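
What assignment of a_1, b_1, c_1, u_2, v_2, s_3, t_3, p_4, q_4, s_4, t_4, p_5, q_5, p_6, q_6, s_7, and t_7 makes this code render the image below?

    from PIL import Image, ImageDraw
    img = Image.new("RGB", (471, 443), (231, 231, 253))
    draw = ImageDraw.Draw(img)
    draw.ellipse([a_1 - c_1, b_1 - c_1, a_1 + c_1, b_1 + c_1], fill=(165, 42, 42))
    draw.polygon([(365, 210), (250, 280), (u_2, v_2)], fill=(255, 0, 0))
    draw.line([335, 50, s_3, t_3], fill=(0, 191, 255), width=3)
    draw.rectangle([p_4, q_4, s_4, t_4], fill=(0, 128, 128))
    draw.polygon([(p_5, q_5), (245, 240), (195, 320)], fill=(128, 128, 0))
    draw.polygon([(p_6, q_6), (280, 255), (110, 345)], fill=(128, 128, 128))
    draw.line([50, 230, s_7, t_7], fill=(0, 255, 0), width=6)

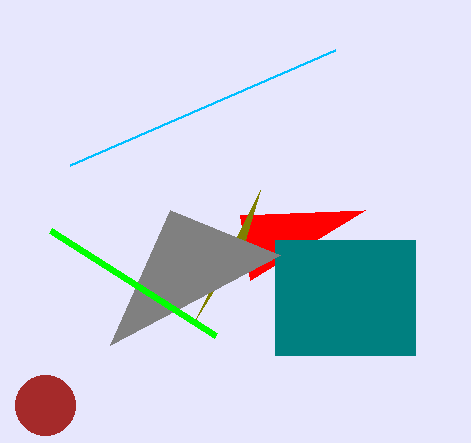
a_1 = 45, b_1 = 405, c_1 = 30, u_2 = 240, v_2 = 215, s_3 = 70, t_3 = 165, p_4 = 275, q_4 = 240, s_4 = 415, t_4 = 355, p_5 = 260, q_5 = 190, p_6 = 170, q_6 = 210, s_7 = 215, t_7 = 335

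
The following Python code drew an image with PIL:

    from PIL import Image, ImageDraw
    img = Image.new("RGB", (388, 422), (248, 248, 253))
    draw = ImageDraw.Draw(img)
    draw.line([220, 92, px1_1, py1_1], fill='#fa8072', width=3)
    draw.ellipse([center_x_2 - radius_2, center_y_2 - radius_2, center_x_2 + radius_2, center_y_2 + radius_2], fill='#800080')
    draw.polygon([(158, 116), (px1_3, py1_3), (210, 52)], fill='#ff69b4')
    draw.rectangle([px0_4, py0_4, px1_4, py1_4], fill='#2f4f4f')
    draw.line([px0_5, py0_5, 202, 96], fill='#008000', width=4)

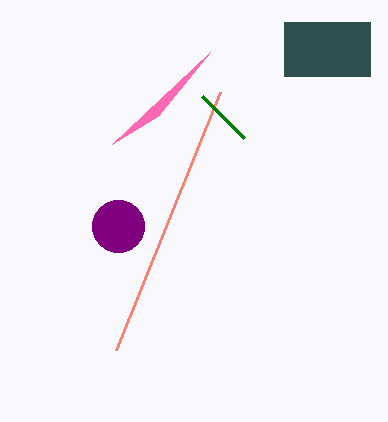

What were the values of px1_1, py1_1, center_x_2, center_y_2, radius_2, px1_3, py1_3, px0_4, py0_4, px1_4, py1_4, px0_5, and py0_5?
px1_1 = 116; py1_1 = 350; center_x_2 = 118; center_y_2 = 226; radius_2 = 26; px1_3 = 112; py1_3 = 144; px0_4 = 284; py0_4 = 22; px1_4 = 370; py1_4 = 76; px0_5 = 244; py0_5 = 138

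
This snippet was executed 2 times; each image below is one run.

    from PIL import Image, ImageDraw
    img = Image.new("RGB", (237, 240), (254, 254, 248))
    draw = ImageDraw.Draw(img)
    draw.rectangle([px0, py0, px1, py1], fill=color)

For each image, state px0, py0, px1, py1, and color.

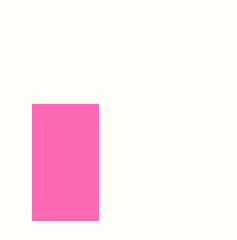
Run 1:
px0 = 32; py0 = 104; px1 = 98; py1 = 220; color = 'hotpink'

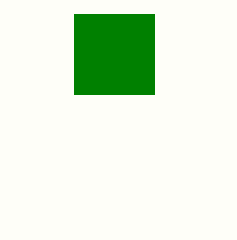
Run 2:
px0 = 74
py0 = 14
px1 = 154
py1 = 94
color = 'green'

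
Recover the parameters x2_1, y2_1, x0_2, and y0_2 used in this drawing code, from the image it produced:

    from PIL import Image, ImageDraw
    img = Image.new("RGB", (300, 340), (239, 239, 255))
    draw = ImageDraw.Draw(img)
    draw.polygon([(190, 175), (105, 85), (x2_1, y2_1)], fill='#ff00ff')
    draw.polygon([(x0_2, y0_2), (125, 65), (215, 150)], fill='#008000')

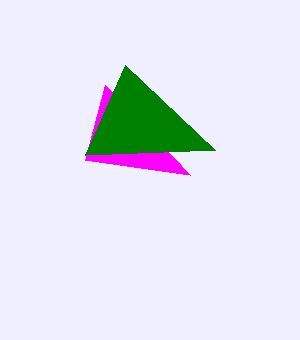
x2_1 = 85, y2_1 = 160, x0_2 = 85, y0_2 = 155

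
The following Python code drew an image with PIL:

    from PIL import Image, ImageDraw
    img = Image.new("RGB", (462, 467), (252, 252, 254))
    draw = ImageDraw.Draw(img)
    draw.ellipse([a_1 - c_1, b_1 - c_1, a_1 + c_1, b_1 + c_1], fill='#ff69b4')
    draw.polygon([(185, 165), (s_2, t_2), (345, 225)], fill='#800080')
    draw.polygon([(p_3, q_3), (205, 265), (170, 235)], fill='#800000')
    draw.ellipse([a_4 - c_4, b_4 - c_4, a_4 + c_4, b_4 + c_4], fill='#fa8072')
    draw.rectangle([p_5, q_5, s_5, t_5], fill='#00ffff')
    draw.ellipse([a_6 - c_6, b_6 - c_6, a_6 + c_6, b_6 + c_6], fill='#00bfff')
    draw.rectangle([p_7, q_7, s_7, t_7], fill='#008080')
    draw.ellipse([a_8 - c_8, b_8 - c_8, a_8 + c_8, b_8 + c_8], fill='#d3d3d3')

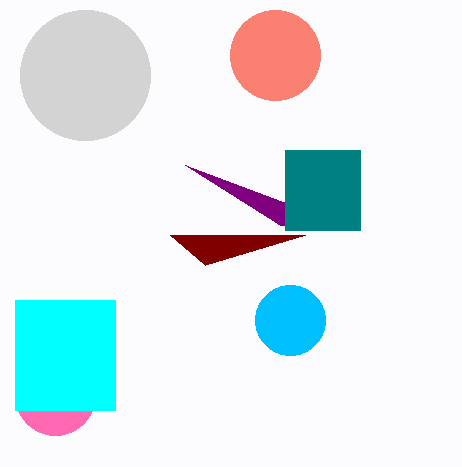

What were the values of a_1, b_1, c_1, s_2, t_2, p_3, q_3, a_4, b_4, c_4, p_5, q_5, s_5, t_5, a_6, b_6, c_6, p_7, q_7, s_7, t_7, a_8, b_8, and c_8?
a_1 = 55
b_1 = 395
c_1 = 40
s_2 = 280
t_2 = 225
p_3 = 305
q_3 = 235
a_4 = 275
b_4 = 55
c_4 = 45
p_5 = 15
q_5 = 300
s_5 = 115
t_5 = 410
a_6 = 290
b_6 = 320
c_6 = 35
p_7 = 285
q_7 = 150
s_7 = 360
t_7 = 230
a_8 = 85
b_8 = 75
c_8 = 65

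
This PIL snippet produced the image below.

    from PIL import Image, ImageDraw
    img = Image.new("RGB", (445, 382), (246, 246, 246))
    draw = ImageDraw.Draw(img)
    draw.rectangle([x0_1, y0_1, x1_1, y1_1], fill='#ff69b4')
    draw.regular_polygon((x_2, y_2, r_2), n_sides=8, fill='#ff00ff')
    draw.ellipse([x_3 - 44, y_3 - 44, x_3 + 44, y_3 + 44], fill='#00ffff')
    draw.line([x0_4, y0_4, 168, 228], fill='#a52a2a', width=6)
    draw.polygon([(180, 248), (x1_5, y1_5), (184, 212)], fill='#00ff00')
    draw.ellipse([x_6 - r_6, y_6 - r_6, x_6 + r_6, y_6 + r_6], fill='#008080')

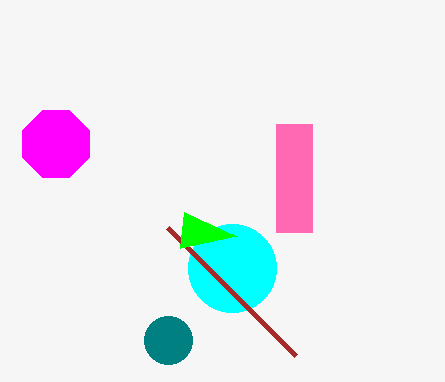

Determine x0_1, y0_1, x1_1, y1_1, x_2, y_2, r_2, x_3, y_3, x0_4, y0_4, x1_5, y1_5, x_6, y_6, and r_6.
x0_1 = 276; y0_1 = 124; x1_1 = 312; y1_1 = 232; x_2 = 56; y_2 = 144; r_2 = 36; x_3 = 232; y_3 = 268; x0_4 = 296; y0_4 = 356; x1_5 = 236; y1_5 = 236; x_6 = 168; y_6 = 340; r_6 = 24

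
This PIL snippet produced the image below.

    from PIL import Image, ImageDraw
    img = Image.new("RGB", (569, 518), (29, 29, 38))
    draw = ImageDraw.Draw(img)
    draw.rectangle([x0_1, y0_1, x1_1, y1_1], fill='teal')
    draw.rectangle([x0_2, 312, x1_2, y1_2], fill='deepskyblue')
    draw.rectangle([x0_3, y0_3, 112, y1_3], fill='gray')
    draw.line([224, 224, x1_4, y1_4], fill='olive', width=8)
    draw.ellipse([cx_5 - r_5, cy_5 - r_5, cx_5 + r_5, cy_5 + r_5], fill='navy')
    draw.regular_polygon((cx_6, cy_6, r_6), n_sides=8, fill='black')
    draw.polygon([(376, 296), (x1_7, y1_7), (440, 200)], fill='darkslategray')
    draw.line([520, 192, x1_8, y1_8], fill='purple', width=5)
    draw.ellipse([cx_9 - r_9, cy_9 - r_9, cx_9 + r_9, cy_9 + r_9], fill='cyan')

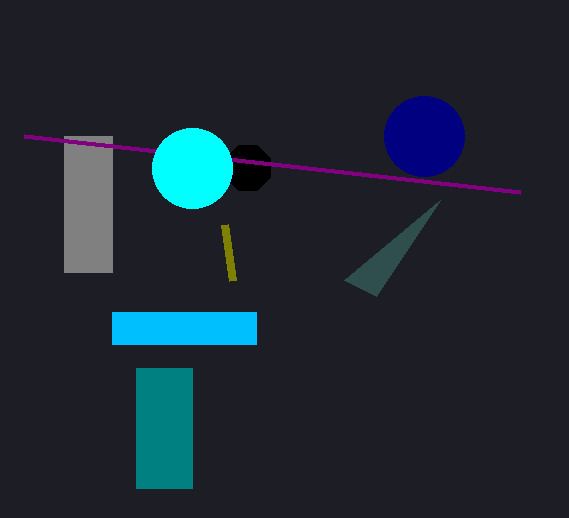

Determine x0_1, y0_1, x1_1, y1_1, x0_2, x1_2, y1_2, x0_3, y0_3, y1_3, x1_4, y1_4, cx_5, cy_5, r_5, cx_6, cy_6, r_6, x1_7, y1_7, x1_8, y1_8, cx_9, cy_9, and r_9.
x0_1 = 136
y0_1 = 368
x1_1 = 192
y1_1 = 488
x0_2 = 112
x1_2 = 256
y1_2 = 344
x0_3 = 64
y0_3 = 136
y1_3 = 272
x1_4 = 232
y1_4 = 280
cx_5 = 424
cy_5 = 136
r_5 = 40
cx_6 = 248
cy_6 = 168
r_6 = 24
x1_7 = 344
y1_7 = 280
x1_8 = 24
y1_8 = 136
cx_9 = 192
cy_9 = 168
r_9 = 40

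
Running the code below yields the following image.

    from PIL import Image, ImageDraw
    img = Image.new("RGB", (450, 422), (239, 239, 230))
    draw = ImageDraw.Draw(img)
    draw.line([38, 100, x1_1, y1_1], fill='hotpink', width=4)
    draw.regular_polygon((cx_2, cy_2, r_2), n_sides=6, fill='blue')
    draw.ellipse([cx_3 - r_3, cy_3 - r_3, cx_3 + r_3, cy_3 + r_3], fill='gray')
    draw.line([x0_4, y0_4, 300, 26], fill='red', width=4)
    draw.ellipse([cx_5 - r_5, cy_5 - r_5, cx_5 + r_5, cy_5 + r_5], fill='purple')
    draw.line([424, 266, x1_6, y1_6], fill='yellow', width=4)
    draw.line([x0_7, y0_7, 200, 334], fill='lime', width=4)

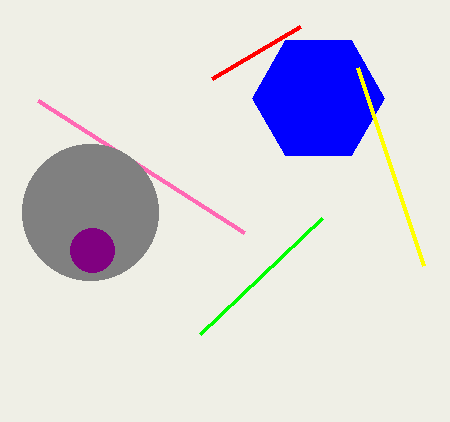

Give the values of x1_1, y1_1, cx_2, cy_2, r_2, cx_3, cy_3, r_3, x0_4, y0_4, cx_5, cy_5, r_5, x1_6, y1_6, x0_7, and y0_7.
x1_1 = 244, y1_1 = 232, cx_2 = 318, cy_2 = 98, r_2 = 66, cx_3 = 90, cy_3 = 212, r_3 = 68, x0_4 = 212, y0_4 = 78, cx_5 = 92, cy_5 = 250, r_5 = 22, x1_6 = 358, y1_6 = 68, x0_7 = 322, y0_7 = 218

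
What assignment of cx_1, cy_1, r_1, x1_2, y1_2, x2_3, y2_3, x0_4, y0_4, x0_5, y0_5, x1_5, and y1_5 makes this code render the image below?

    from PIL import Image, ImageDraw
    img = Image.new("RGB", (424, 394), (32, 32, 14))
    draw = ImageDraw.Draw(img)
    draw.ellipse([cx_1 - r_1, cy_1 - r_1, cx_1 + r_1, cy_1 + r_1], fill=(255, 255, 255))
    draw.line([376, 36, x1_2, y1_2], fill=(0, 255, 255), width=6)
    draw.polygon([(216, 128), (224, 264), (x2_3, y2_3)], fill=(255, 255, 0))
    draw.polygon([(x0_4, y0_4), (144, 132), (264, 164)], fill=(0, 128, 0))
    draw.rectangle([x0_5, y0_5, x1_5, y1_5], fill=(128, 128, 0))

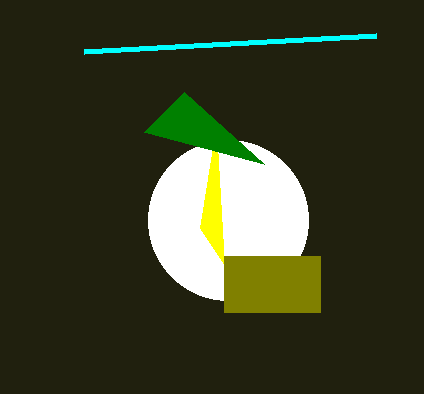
cx_1 = 228
cy_1 = 220
r_1 = 80
x1_2 = 84
y1_2 = 52
x2_3 = 200
y2_3 = 228
x0_4 = 184
y0_4 = 92
x0_5 = 224
y0_5 = 256
x1_5 = 320
y1_5 = 312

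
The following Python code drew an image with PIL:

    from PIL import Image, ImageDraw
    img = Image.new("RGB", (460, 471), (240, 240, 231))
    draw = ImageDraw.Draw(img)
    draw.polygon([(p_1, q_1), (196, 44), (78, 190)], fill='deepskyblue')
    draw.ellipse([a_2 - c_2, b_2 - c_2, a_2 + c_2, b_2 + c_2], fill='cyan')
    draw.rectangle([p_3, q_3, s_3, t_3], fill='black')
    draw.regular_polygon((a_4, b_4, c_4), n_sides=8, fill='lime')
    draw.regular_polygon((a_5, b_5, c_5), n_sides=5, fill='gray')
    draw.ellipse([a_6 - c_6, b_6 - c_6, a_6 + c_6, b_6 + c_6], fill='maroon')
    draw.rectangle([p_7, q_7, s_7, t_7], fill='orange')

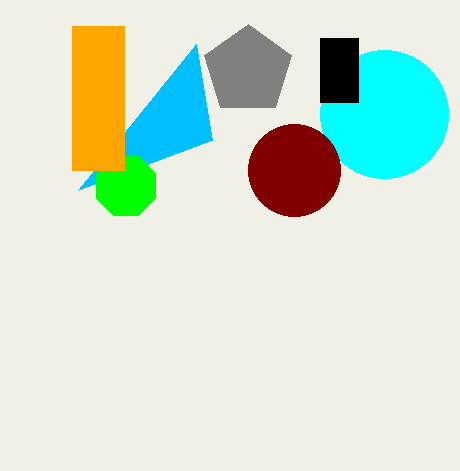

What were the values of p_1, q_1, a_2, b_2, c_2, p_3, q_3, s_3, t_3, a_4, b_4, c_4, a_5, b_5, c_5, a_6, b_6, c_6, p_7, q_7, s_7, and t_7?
p_1 = 212; q_1 = 140; a_2 = 384; b_2 = 114; c_2 = 64; p_3 = 320; q_3 = 38; s_3 = 358; t_3 = 102; a_4 = 126; b_4 = 186; c_4 = 32; a_5 = 248; b_5 = 70; c_5 = 46; a_6 = 294; b_6 = 170; c_6 = 46; p_7 = 72; q_7 = 26; s_7 = 124; t_7 = 170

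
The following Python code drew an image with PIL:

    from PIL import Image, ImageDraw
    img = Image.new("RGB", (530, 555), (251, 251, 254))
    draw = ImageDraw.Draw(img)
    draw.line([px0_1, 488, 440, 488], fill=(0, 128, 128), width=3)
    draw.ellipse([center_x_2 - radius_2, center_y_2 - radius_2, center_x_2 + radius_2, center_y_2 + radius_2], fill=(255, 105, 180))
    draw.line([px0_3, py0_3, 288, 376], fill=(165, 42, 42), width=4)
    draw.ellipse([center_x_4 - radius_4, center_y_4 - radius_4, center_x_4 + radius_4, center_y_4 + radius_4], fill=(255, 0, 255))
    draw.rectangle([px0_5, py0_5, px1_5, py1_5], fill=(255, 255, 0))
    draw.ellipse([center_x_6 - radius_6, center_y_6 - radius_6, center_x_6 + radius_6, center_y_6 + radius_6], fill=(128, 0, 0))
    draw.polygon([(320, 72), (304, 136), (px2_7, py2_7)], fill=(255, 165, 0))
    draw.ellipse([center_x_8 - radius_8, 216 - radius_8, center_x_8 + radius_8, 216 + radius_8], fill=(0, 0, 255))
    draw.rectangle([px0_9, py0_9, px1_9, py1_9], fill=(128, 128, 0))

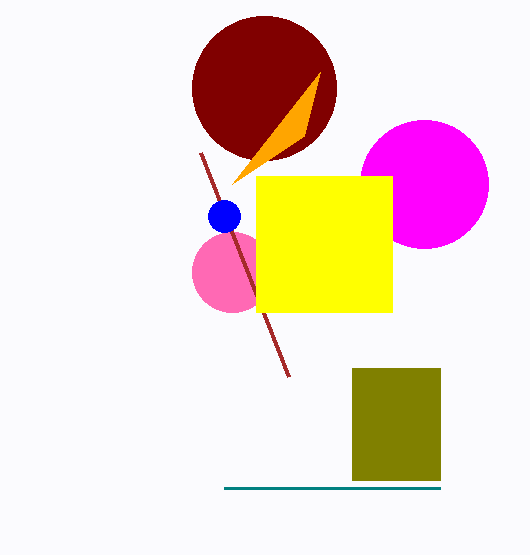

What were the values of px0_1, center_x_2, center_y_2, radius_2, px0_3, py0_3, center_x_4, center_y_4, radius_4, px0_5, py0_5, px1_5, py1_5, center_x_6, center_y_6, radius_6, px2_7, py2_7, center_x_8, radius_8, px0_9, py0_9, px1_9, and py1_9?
px0_1 = 224
center_x_2 = 232
center_y_2 = 272
radius_2 = 40
px0_3 = 200
py0_3 = 152
center_x_4 = 424
center_y_4 = 184
radius_4 = 64
px0_5 = 256
py0_5 = 176
px1_5 = 392
py1_5 = 312
center_x_6 = 264
center_y_6 = 88
radius_6 = 72
px2_7 = 232
py2_7 = 184
center_x_8 = 224
radius_8 = 16
px0_9 = 352
py0_9 = 368
px1_9 = 440
py1_9 = 480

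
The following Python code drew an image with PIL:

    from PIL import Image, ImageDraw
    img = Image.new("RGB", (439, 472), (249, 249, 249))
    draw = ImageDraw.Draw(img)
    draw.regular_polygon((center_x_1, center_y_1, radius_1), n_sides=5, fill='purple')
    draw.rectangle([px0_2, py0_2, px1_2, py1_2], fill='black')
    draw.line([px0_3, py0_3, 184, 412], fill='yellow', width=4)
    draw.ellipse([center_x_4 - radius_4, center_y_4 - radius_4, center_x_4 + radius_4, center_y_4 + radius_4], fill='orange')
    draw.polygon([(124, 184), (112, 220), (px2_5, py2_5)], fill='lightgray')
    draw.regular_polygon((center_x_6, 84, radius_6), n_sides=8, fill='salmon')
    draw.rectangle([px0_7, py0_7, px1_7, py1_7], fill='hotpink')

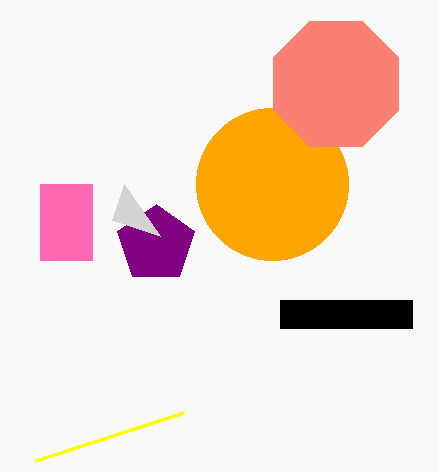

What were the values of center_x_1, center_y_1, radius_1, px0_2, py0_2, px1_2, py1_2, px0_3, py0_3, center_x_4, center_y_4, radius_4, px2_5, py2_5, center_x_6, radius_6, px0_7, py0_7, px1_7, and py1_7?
center_x_1 = 156
center_y_1 = 244
radius_1 = 40
px0_2 = 280
py0_2 = 300
px1_2 = 412
py1_2 = 328
px0_3 = 36
py0_3 = 460
center_x_4 = 272
center_y_4 = 184
radius_4 = 76
px2_5 = 160
py2_5 = 236
center_x_6 = 336
radius_6 = 68
px0_7 = 40
py0_7 = 184
px1_7 = 92
py1_7 = 260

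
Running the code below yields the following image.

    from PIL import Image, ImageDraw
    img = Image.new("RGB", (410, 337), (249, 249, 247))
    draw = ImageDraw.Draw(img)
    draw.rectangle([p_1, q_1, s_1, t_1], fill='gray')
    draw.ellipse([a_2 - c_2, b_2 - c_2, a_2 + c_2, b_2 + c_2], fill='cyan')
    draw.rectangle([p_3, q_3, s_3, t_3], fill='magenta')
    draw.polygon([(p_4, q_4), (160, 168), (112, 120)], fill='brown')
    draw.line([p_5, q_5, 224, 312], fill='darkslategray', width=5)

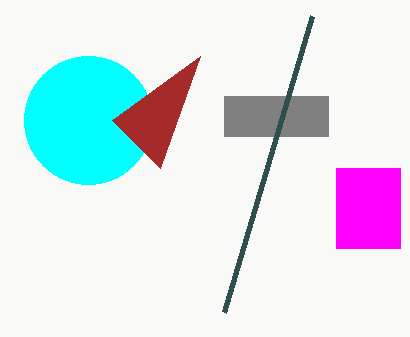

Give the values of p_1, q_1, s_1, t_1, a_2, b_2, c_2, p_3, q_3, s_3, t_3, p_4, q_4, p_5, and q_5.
p_1 = 224
q_1 = 96
s_1 = 328
t_1 = 136
a_2 = 88
b_2 = 120
c_2 = 64
p_3 = 336
q_3 = 168
s_3 = 400
t_3 = 248
p_4 = 200
q_4 = 56
p_5 = 312
q_5 = 16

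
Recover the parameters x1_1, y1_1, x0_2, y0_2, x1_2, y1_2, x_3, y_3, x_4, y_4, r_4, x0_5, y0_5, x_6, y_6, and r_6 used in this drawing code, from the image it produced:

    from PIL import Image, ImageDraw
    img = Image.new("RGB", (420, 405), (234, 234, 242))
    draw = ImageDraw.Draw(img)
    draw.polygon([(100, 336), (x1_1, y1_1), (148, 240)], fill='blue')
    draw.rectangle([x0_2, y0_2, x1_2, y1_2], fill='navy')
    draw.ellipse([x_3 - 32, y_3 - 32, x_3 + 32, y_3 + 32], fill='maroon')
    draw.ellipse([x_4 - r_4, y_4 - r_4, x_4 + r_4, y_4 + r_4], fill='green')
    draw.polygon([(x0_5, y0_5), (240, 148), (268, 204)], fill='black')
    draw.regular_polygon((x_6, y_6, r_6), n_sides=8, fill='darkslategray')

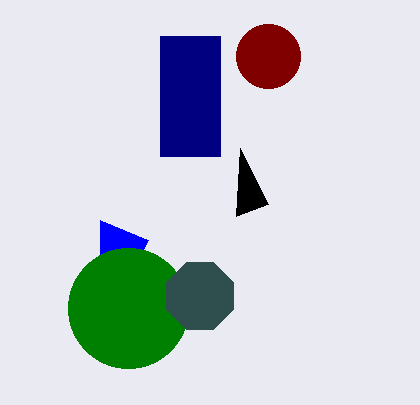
x1_1 = 100; y1_1 = 220; x0_2 = 160; y0_2 = 36; x1_2 = 220; y1_2 = 156; x_3 = 268; y_3 = 56; x_4 = 128; y_4 = 308; r_4 = 60; x0_5 = 236; y0_5 = 216; x_6 = 200; y_6 = 296; r_6 = 36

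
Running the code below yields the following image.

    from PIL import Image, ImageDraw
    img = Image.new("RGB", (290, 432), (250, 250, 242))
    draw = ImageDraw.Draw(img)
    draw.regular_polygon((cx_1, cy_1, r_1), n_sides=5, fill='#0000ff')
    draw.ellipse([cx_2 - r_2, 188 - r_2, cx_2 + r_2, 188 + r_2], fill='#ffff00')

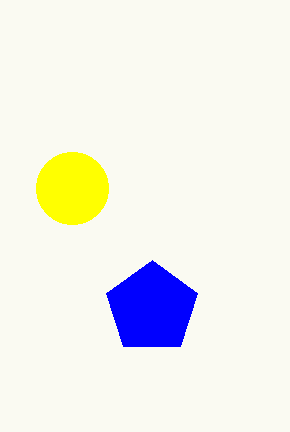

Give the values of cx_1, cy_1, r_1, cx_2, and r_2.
cx_1 = 152
cy_1 = 308
r_1 = 48
cx_2 = 72
r_2 = 36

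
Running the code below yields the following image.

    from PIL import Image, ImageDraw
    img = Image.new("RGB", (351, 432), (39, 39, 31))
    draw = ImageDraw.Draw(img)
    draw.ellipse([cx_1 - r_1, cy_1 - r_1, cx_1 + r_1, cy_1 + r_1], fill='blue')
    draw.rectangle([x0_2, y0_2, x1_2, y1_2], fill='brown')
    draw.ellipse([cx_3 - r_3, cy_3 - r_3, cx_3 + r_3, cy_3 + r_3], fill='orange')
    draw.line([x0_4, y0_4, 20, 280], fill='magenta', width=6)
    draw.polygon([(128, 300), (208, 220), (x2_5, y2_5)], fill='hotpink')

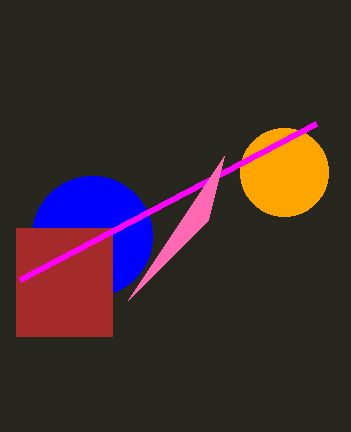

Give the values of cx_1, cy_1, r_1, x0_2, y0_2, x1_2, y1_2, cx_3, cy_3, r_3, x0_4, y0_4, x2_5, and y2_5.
cx_1 = 92, cy_1 = 236, r_1 = 60, x0_2 = 16, y0_2 = 228, x1_2 = 112, y1_2 = 336, cx_3 = 284, cy_3 = 172, r_3 = 44, x0_4 = 316, y0_4 = 124, x2_5 = 224, y2_5 = 156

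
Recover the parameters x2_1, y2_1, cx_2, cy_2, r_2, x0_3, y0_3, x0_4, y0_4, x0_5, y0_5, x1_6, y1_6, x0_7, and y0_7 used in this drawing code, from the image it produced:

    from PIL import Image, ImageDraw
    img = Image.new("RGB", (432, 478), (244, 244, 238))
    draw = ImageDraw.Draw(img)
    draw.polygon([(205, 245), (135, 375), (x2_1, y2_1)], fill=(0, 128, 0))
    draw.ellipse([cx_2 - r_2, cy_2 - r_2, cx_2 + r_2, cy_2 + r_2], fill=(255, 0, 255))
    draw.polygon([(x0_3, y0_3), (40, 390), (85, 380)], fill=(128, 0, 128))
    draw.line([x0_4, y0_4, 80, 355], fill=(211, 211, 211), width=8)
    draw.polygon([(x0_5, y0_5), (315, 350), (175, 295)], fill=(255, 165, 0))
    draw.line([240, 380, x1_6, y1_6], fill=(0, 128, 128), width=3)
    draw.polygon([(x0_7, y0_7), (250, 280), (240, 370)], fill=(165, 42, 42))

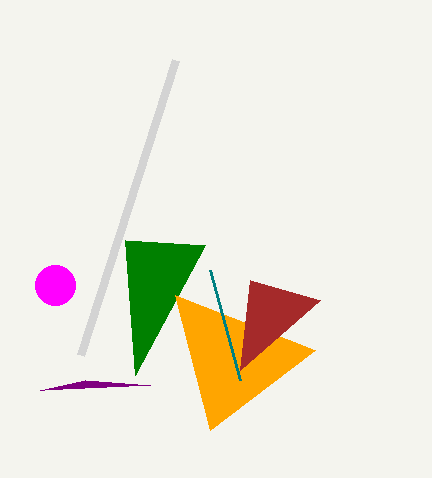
x2_1 = 125; y2_1 = 240; cx_2 = 55; cy_2 = 285; r_2 = 20; x0_3 = 150; y0_3 = 385; x0_4 = 175; y0_4 = 60; x0_5 = 210; y0_5 = 430; x1_6 = 210; y1_6 = 270; x0_7 = 320; y0_7 = 300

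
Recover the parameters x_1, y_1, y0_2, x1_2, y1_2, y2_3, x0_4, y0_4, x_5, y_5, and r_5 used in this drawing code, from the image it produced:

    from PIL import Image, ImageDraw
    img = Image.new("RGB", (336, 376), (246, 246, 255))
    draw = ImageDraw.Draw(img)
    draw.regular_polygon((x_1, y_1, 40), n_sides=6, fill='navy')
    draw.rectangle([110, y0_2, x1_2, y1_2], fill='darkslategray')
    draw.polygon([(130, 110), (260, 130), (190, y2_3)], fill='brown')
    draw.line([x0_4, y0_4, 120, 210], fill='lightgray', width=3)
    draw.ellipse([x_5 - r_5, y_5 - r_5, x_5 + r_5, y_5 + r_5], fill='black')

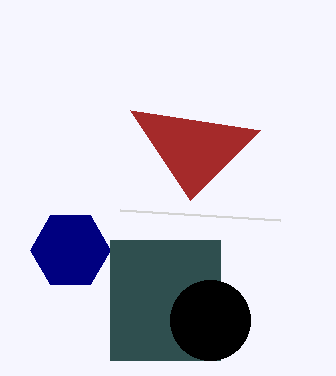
x_1 = 70, y_1 = 250, y0_2 = 240, x1_2 = 220, y1_2 = 360, y2_3 = 200, x0_4 = 280, y0_4 = 220, x_5 = 210, y_5 = 320, r_5 = 40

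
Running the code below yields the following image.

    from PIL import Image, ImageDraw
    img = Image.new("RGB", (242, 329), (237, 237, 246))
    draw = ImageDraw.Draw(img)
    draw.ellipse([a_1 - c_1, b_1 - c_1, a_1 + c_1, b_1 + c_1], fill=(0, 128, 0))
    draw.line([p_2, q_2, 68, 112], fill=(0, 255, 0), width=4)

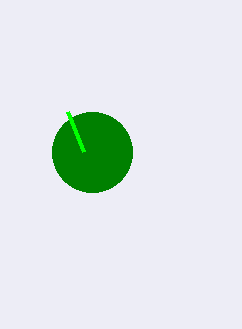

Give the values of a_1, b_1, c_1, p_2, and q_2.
a_1 = 92, b_1 = 152, c_1 = 40, p_2 = 84, q_2 = 152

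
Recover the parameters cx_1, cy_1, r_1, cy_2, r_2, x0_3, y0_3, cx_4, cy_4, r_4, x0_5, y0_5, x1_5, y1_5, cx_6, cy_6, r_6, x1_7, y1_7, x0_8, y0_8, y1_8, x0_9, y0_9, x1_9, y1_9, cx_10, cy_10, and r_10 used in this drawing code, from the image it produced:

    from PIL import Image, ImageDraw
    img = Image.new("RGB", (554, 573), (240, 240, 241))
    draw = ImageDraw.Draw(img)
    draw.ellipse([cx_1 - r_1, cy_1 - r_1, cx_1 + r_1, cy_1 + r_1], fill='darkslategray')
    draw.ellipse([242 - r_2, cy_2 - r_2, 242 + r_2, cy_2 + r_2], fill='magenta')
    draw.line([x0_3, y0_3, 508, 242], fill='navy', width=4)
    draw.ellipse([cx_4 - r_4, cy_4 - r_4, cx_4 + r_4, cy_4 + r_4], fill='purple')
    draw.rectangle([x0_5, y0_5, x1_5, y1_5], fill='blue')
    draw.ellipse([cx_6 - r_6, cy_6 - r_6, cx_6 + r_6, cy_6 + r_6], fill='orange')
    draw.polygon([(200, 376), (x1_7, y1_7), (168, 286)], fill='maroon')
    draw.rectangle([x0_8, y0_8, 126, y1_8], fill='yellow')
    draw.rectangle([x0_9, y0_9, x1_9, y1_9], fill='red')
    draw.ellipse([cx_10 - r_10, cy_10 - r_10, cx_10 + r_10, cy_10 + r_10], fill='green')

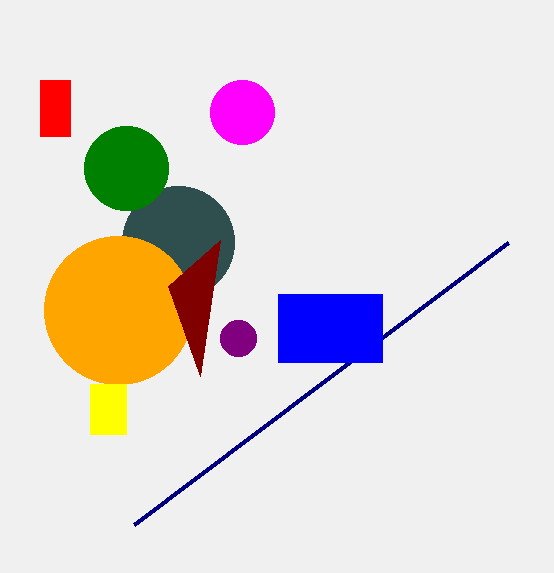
cx_1 = 178, cy_1 = 242, r_1 = 56, cy_2 = 112, r_2 = 32, x0_3 = 134, y0_3 = 524, cx_4 = 238, cy_4 = 338, r_4 = 18, x0_5 = 278, y0_5 = 294, x1_5 = 382, y1_5 = 362, cx_6 = 118, cy_6 = 310, r_6 = 74, x1_7 = 220, y1_7 = 240, x0_8 = 90, y0_8 = 384, y1_8 = 434, x0_9 = 40, y0_9 = 80, x1_9 = 70, y1_9 = 136, cx_10 = 126, cy_10 = 168, r_10 = 42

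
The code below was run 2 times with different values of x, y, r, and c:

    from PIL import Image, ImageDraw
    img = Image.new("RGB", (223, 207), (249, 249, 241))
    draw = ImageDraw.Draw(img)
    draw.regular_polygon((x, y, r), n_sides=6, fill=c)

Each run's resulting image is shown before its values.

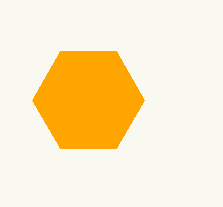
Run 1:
x = 88; y = 100; r = 56; c = 'orange'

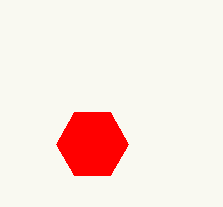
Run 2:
x = 92; y = 144; r = 36; c = 'red'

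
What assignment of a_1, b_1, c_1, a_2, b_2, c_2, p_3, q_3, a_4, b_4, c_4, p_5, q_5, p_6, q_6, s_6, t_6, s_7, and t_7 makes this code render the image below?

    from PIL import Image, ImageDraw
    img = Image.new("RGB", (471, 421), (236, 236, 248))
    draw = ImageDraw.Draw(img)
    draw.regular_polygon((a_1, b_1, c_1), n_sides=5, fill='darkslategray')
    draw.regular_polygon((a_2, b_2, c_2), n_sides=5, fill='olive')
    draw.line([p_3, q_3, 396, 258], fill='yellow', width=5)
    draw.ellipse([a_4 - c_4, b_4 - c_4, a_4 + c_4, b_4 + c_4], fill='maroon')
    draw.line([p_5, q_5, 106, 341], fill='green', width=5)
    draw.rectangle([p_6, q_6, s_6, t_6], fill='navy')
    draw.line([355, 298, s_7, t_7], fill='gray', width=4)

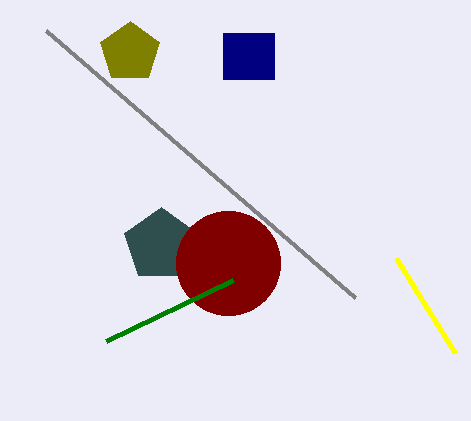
a_1 = 161, b_1 = 245, c_1 = 38, a_2 = 130, b_2 = 52, c_2 = 31, p_3 = 455, q_3 = 353, a_4 = 228, b_4 = 263, c_4 = 52, p_5 = 233, q_5 = 280, p_6 = 223, q_6 = 33, s_6 = 274, t_6 = 79, s_7 = 46, t_7 = 31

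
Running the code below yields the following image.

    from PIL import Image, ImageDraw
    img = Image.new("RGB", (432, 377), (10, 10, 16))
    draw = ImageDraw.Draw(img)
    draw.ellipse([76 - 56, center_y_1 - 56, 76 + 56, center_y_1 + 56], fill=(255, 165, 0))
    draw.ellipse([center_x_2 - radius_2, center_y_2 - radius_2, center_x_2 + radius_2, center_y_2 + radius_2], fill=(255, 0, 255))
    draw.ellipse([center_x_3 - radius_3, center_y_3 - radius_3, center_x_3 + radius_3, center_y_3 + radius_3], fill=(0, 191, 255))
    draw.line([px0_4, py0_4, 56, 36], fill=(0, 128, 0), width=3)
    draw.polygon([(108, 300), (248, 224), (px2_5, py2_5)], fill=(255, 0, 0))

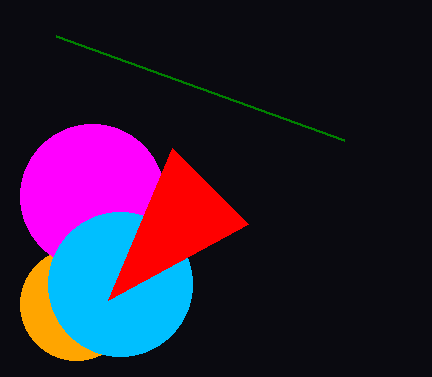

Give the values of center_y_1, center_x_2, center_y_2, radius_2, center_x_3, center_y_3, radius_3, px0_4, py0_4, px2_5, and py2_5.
center_y_1 = 304
center_x_2 = 92
center_y_2 = 196
radius_2 = 72
center_x_3 = 120
center_y_3 = 284
radius_3 = 72
px0_4 = 344
py0_4 = 140
px2_5 = 172
py2_5 = 148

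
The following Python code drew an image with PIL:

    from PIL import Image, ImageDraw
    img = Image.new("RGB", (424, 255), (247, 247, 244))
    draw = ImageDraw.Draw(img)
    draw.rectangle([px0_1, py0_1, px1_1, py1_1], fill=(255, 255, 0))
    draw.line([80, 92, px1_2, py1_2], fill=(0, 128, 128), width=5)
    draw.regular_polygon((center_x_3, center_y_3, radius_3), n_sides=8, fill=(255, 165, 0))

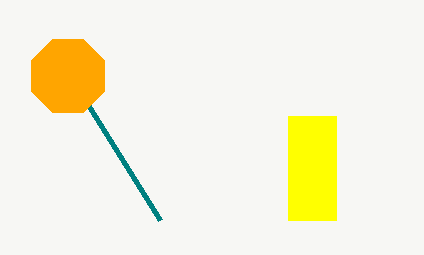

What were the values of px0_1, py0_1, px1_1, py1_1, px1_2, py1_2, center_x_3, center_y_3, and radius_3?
px0_1 = 288, py0_1 = 116, px1_1 = 336, py1_1 = 220, px1_2 = 160, py1_2 = 220, center_x_3 = 68, center_y_3 = 76, radius_3 = 40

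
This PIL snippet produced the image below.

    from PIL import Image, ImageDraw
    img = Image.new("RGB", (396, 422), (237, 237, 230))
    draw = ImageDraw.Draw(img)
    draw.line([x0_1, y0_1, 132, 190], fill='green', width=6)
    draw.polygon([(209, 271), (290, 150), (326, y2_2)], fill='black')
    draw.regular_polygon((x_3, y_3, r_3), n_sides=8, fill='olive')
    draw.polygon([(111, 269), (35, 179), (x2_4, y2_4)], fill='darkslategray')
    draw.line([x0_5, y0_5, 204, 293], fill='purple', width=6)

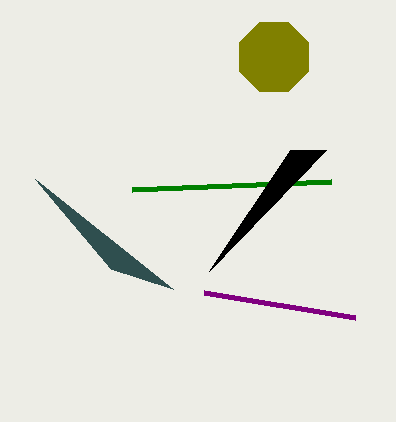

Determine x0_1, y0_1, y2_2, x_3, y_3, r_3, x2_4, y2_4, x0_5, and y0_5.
x0_1 = 331, y0_1 = 182, y2_2 = 150, x_3 = 274, y_3 = 57, r_3 = 37, x2_4 = 173, y2_4 = 289, x0_5 = 355, y0_5 = 318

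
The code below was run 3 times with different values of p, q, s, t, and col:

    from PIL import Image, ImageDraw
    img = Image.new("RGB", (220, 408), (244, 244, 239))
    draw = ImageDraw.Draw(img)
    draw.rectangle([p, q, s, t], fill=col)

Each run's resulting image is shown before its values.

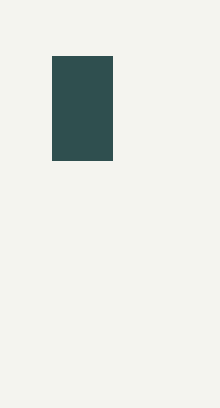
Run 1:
p = 52, q = 56, s = 112, t = 160, col = 'darkslategray'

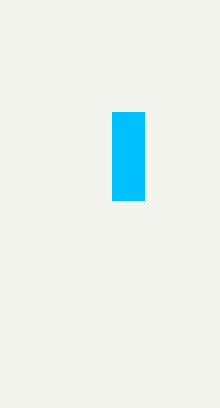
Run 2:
p = 112
q = 112
s = 144
t = 200
col = 'deepskyblue'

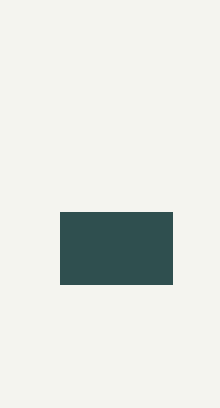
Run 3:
p = 60
q = 212
s = 172
t = 284
col = 'darkslategray'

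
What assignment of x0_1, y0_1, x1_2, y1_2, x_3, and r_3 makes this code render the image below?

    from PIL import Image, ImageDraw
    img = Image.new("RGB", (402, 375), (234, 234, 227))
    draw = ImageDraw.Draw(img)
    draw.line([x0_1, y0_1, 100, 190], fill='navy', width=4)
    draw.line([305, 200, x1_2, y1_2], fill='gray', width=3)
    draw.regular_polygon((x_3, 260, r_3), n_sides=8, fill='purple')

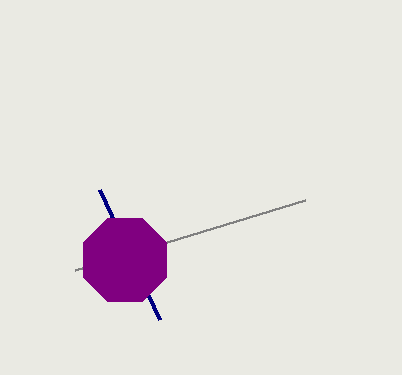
x0_1 = 160, y0_1 = 320, x1_2 = 75, y1_2 = 270, x_3 = 125, r_3 = 45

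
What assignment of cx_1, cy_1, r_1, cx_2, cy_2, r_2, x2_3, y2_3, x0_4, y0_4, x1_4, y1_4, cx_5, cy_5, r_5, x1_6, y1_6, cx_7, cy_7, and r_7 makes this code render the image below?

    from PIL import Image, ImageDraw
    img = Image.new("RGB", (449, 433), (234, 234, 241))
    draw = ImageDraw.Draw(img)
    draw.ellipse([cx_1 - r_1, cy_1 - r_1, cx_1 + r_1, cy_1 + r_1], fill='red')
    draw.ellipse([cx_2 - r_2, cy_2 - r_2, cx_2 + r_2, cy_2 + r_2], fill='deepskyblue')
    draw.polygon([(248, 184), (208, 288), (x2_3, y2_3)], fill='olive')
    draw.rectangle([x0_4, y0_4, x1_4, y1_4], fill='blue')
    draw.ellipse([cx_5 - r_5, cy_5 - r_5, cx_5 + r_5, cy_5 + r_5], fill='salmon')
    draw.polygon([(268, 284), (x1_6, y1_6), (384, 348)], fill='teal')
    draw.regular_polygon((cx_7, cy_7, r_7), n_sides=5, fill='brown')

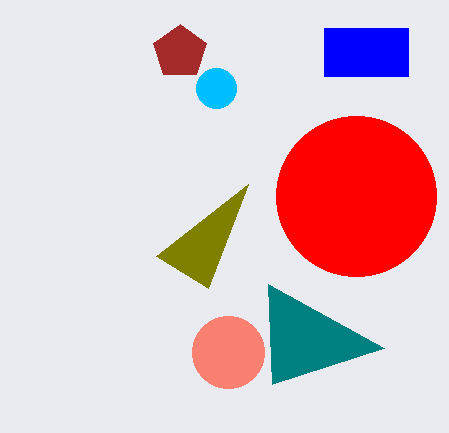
cx_1 = 356, cy_1 = 196, r_1 = 80, cx_2 = 216, cy_2 = 88, r_2 = 20, x2_3 = 156, y2_3 = 256, x0_4 = 324, y0_4 = 28, x1_4 = 408, y1_4 = 76, cx_5 = 228, cy_5 = 352, r_5 = 36, x1_6 = 272, y1_6 = 384, cx_7 = 180, cy_7 = 52, r_7 = 28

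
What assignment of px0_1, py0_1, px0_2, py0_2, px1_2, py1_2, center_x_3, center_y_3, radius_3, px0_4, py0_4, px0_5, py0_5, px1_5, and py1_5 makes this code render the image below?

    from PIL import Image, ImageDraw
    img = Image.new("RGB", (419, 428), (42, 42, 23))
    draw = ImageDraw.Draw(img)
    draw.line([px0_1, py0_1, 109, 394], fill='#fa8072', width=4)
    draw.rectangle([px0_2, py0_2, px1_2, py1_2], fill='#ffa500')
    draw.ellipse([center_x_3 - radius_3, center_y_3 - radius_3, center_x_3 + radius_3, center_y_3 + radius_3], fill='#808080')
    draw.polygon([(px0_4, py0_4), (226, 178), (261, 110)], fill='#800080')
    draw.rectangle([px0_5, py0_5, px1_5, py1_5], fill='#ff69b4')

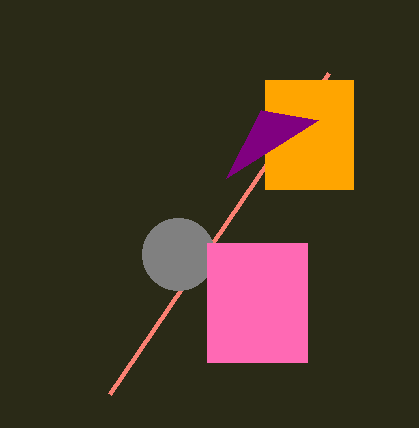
px0_1 = 328
py0_1 = 73
px0_2 = 265
py0_2 = 80
px1_2 = 353
py1_2 = 189
center_x_3 = 178
center_y_3 = 254
radius_3 = 36
px0_4 = 318
py0_4 = 120
px0_5 = 207
py0_5 = 243
px1_5 = 307
py1_5 = 362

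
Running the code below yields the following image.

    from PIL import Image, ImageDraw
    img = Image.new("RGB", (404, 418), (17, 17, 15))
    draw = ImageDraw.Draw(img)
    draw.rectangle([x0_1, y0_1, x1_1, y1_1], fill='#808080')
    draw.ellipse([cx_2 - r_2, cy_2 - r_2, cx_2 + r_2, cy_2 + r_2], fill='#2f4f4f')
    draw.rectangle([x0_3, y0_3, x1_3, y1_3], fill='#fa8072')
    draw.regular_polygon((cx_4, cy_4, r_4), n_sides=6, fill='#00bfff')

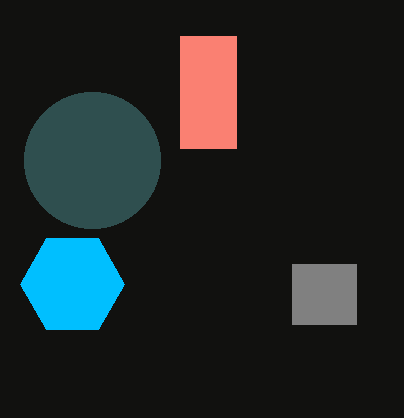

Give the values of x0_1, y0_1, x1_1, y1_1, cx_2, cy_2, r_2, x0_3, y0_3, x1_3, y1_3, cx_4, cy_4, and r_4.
x0_1 = 292
y0_1 = 264
x1_1 = 356
y1_1 = 324
cx_2 = 92
cy_2 = 160
r_2 = 68
x0_3 = 180
y0_3 = 36
x1_3 = 236
y1_3 = 148
cx_4 = 72
cy_4 = 284
r_4 = 52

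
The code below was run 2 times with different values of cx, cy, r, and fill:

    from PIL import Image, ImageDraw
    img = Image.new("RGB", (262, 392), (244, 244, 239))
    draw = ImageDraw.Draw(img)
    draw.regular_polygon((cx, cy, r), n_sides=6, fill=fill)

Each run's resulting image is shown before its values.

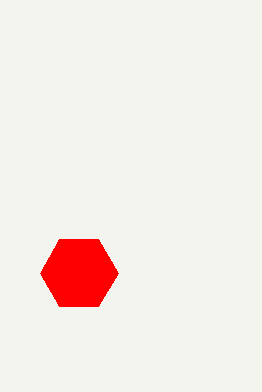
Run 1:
cx = 79, cy = 273, r = 39, fill = 'red'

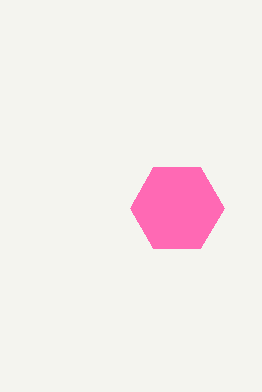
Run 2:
cx = 177, cy = 208, r = 47, fill = 'hotpink'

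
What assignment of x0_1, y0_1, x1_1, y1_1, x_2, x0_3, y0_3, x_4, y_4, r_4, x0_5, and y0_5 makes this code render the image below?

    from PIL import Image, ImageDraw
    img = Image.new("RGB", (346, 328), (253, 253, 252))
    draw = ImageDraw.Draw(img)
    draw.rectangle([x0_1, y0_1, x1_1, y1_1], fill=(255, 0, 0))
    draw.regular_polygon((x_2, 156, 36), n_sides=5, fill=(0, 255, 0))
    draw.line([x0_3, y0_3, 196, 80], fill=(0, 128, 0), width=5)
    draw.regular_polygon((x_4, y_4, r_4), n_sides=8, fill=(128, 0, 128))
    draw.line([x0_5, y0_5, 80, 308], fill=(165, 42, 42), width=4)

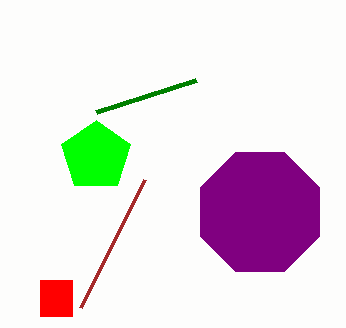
x0_1 = 40, y0_1 = 280, x1_1 = 72, y1_1 = 316, x_2 = 96, x0_3 = 96, y0_3 = 112, x_4 = 260, y_4 = 212, r_4 = 64, x0_5 = 144, y0_5 = 180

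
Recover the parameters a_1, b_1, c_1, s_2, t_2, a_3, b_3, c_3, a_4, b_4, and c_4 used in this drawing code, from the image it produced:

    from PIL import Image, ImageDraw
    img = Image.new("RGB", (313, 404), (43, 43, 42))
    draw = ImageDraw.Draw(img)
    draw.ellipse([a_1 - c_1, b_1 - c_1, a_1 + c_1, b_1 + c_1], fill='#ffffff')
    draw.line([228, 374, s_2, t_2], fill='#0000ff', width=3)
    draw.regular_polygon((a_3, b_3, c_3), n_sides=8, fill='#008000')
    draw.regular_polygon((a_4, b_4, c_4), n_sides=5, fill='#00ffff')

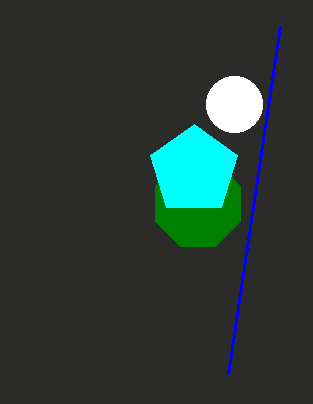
a_1 = 234, b_1 = 104, c_1 = 28, s_2 = 280, t_2 = 26, a_3 = 198, b_3 = 204, c_3 = 46, a_4 = 194, b_4 = 170, c_4 = 46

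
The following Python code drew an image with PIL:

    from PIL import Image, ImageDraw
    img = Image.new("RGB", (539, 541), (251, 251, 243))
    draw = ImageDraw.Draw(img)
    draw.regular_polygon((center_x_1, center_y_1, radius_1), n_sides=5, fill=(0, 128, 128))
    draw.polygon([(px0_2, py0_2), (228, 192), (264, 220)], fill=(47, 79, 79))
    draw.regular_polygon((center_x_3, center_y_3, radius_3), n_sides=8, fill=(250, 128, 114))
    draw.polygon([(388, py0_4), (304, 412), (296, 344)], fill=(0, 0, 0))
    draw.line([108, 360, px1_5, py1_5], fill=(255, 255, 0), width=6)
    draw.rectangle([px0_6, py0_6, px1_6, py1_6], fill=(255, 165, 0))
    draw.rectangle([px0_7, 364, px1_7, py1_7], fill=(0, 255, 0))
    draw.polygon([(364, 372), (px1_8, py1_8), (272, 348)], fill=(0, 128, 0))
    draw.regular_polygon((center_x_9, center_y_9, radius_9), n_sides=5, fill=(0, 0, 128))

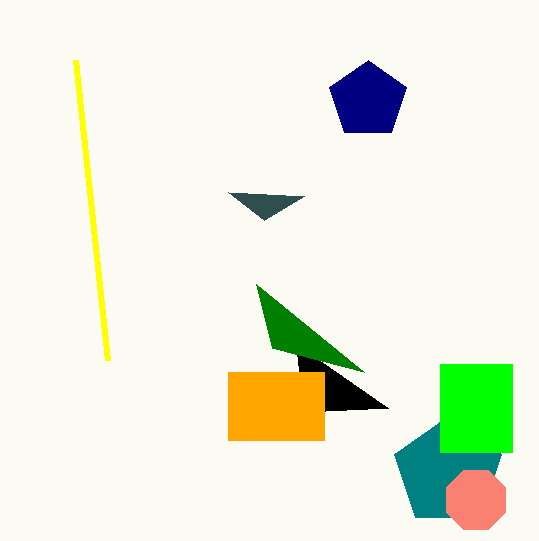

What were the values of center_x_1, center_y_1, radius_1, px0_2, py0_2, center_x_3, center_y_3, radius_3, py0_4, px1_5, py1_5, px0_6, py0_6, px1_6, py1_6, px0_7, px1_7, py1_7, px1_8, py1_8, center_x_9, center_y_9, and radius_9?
center_x_1 = 448, center_y_1 = 472, radius_1 = 56, px0_2 = 304, py0_2 = 196, center_x_3 = 476, center_y_3 = 500, radius_3 = 32, py0_4 = 408, px1_5 = 76, py1_5 = 60, px0_6 = 228, py0_6 = 372, px1_6 = 324, py1_6 = 440, px0_7 = 440, px1_7 = 512, py1_7 = 452, px1_8 = 256, py1_8 = 284, center_x_9 = 368, center_y_9 = 100, radius_9 = 40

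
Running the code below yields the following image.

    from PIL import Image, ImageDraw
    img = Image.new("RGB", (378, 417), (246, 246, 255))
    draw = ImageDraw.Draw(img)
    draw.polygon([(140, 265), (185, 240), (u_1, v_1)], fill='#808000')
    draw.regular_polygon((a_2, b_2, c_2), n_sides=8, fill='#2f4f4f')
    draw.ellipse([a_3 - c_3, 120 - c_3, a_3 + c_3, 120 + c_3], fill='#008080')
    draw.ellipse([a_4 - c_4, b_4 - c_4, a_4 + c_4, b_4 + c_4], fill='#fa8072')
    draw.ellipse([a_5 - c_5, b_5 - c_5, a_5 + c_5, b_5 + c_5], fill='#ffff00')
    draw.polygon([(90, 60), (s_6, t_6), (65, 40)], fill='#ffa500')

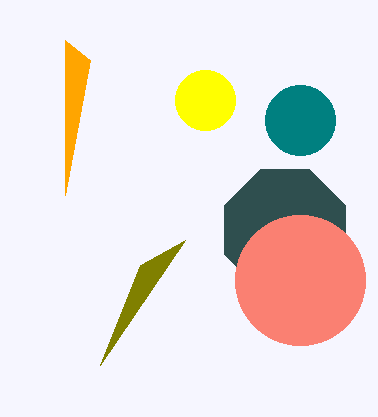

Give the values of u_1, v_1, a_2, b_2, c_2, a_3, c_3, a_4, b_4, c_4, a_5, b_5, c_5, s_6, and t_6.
u_1 = 100; v_1 = 365; a_2 = 285; b_2 = 230; c_2 = 65; a_3 = 300; c_3 = 35; a_4 = 300; b_4 = 280; c_4 = 65; a_5 = 205; b_5 = 100; c_5 = 30; s_6 = 65; t_6 = 195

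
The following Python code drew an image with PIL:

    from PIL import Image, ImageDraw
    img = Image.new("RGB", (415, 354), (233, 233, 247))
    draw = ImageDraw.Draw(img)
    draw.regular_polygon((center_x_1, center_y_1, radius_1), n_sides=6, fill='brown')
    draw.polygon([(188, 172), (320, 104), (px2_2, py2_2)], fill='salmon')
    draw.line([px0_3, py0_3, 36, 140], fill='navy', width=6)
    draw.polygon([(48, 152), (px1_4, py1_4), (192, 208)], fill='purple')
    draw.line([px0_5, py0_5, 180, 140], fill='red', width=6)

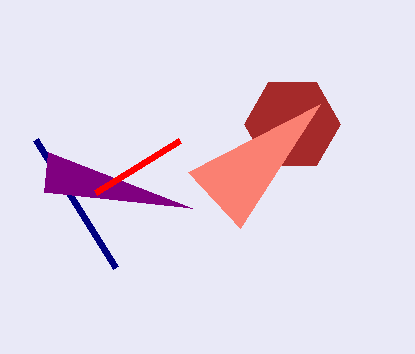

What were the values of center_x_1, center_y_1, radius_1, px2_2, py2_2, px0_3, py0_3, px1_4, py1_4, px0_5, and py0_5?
center_x_1 = 292, center_y_1 = 124, radius_1 = 48, px2_2 = 240, py2_2 = 228, px0_3 = 116, py0_3 = 268, px1_4 = 44, py1_4 = 192, px0_5 = 96, py0_5 = 192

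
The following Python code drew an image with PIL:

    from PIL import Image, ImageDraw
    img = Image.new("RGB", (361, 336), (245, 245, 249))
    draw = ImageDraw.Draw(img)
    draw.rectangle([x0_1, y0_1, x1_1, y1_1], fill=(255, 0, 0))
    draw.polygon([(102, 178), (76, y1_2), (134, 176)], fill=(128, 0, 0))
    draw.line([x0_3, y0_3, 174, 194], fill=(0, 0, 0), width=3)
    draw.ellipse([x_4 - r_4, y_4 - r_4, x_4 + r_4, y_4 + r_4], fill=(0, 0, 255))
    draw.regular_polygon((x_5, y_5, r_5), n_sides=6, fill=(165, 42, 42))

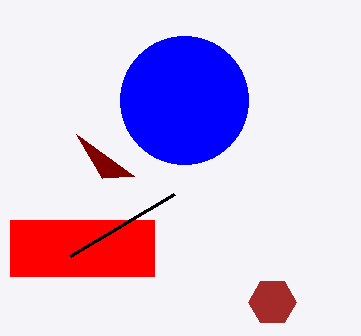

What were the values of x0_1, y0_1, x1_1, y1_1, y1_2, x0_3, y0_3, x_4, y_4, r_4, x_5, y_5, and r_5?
x0_1 = 10, y0_1 = 220, x1_1 = 154, y1_1 = 276, y1_2 = 134, x0_3 = 70, y0_3 = 256, x_4 = 184, y_4 = 100, r_4 = 64, x_5 = 272, y_5 = 302, r_5 = 24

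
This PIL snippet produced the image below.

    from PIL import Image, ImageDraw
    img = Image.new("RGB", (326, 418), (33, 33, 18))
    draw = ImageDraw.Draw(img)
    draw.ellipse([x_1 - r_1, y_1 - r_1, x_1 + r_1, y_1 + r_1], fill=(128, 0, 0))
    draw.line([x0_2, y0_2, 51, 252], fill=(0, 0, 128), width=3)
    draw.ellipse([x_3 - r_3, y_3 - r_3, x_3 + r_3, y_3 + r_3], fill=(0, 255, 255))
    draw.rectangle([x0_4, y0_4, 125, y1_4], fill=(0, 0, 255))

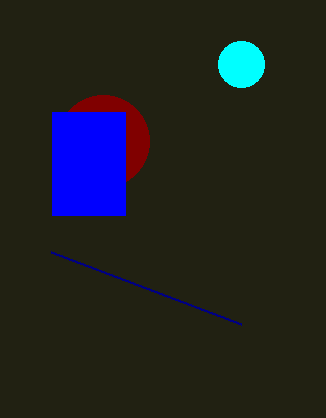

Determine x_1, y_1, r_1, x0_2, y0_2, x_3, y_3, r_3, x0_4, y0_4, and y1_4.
x_1 = 103, y_1 = 141, r_1 = 46, x0_2 = 241, y0_2 = 324, x_3 = 241, y_3 = 64, r_3 = 23, x0_4 = 52, y0_4 = 112, y1_4 = 215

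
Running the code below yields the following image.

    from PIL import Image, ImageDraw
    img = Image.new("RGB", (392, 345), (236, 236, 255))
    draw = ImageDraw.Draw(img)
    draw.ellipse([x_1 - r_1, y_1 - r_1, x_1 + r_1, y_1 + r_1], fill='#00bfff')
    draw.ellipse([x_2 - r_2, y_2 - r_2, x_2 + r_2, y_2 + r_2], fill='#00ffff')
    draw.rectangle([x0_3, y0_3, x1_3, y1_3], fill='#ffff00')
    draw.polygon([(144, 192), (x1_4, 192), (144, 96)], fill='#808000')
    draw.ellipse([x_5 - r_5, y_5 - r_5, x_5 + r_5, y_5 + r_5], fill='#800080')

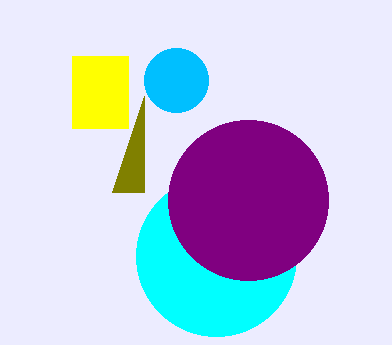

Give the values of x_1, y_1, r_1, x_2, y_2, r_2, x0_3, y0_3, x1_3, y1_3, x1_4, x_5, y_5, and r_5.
x_1 = 176; y_1 = 80; r_1 = 32; x_2 = 216; y_2 = 256; r_2 = 80; x0_3 = 72; y0_3 = 56; x1_3 = 128; y1_3 = 128; x1_4 = 112; x_5 = 248; y_5 = 200; r_5 = 80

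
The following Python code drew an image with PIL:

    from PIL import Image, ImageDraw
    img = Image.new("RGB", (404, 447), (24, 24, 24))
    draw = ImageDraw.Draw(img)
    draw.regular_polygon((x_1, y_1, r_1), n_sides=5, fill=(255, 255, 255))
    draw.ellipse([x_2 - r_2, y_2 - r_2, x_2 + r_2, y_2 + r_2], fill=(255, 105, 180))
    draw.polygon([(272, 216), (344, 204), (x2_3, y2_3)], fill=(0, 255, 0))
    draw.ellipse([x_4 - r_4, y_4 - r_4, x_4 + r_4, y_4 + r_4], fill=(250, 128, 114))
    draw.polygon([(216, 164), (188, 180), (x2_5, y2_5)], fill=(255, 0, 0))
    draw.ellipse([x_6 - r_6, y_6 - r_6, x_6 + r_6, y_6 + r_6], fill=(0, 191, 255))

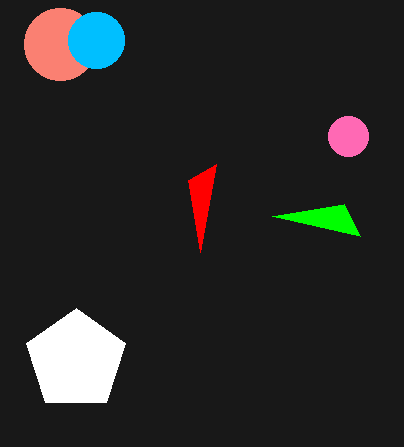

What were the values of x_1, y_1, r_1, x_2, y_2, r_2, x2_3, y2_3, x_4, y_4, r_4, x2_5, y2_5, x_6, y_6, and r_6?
x_1 = 76, y_1 = 360, r_1 = 52, x_2 = 348, y_2 = 136, r_2 = 20, x2_3 = 360, y2_3 = 236, x_4 = 60, y_4 = 44, r_4 = 36, x2_5 = 200, y2_5 = 252, x_6 = 96, y_6 = 40, r_6 = 28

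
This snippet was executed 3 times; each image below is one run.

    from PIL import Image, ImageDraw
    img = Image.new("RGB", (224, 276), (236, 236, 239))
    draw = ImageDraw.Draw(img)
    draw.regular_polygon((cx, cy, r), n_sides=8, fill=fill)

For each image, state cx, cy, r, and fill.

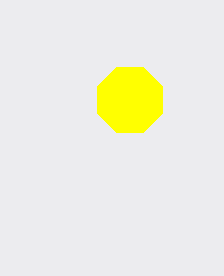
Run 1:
cx = 130
cy = 100
r = 35
fill = 'yellow'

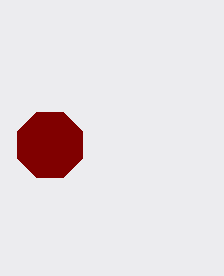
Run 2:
cx = 50; cy = 145; r = 35; fill = 'maroon'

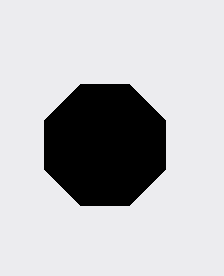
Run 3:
cx = 105, cy = 145, r = 65, fill = 'black'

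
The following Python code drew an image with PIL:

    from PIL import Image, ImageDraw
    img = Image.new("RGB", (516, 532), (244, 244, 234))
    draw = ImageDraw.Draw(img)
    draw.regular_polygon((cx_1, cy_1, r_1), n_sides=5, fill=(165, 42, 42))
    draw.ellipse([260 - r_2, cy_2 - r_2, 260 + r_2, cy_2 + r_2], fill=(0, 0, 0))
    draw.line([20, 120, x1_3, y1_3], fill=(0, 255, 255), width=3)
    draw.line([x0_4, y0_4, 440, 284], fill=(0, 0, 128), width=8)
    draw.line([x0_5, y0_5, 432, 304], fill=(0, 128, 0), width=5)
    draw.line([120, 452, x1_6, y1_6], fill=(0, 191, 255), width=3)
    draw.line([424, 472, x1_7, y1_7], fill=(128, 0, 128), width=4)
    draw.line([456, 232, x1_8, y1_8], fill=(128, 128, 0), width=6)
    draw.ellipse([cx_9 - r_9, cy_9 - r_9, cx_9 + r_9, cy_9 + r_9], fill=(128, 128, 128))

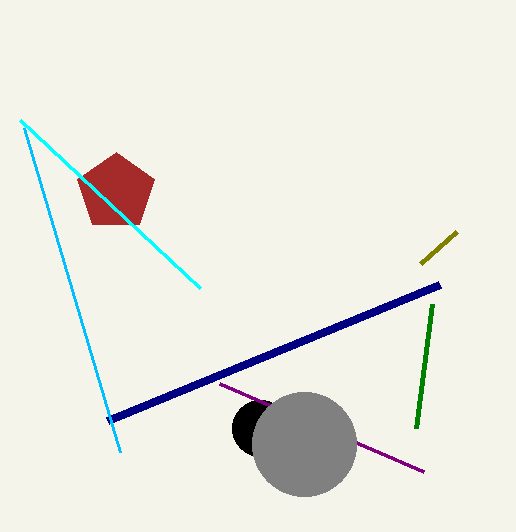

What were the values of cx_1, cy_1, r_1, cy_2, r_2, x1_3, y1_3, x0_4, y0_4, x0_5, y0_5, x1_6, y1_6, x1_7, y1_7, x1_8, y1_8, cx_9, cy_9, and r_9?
cx_1 = 116, cy_1 = 192, r_1 = 40, cy_2 = 428, r_2 = 28, x1_3 = 200, y1_3 = 288, x0_4 = 108, y0_4 = 420, x0_5 = 416, y0_5 = 428, x1_6 = 24, y1_6 = 128, x1_7 = 220, y1_7 = 384, x1_8 = 420, y1_8 = 264, cx_9 = 304, cy_9 = 444, r_9 = 52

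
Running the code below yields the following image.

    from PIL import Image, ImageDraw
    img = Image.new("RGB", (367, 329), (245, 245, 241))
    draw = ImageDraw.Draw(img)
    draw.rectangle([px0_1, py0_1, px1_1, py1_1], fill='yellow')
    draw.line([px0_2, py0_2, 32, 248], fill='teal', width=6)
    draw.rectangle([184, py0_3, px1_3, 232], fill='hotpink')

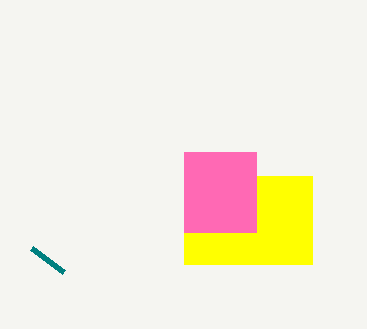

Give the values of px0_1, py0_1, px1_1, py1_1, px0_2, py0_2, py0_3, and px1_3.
px0_1 = 184
py0_1 = 176
px1_1 = 312
py1_1 = 264
px0_2 = 64
py0_2 = 272
py0_3 = 152
px1_3 = 256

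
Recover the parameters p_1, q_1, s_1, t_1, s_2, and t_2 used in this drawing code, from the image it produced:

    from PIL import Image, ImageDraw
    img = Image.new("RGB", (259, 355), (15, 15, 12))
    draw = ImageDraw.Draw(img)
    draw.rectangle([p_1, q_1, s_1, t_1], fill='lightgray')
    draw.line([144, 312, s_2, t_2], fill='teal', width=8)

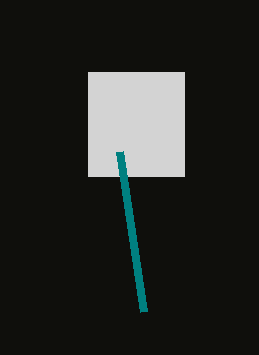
p_1 = 88
q_1 = 72
s_1 = 184
t_1 = 176
s_2 = 120
t_2 = 152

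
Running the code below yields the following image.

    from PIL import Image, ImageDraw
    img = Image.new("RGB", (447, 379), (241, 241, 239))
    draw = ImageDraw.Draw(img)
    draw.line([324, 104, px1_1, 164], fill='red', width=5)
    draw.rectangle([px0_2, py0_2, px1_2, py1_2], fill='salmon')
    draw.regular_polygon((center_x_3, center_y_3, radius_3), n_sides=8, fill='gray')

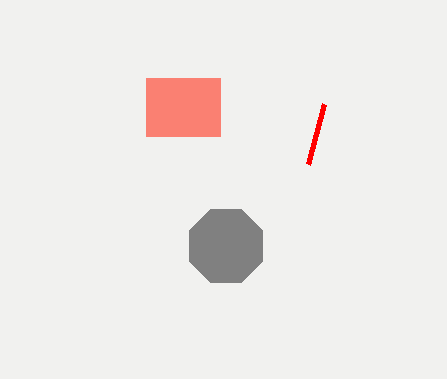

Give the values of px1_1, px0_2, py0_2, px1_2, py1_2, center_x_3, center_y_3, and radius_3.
px1_1 = 308, px0_2 = 146, py0_2 = 78, px1_2 = 220, py1_2 = 136, center_x_3 = 226, center_y_3 = 246, radius_3 = 40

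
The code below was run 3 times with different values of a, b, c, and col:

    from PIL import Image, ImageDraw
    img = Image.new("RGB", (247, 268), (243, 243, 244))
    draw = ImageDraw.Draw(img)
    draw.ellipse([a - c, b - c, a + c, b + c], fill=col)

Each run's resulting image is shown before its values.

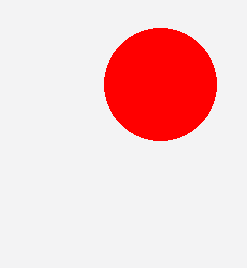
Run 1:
a = 160, b = 84, c = 56, col = 'red'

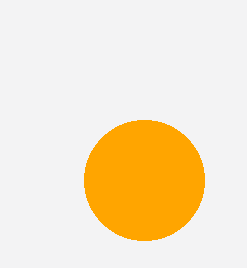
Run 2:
a = 144, b = 180, c = 60, col = 'orange'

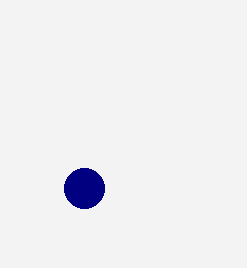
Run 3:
a = 84
b = 188
c = 20
col = 'navy'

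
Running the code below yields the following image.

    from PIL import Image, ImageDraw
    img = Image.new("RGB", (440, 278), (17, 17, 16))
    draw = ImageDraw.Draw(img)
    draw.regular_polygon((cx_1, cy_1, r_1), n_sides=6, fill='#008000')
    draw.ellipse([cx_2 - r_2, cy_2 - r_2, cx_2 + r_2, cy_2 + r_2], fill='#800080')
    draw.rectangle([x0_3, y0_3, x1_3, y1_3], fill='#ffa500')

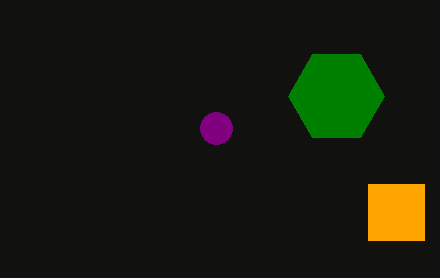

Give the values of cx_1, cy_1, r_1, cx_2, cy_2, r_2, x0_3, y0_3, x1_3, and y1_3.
cx_1 = 336, cy_1 = 96, r_1 = 48, cx_2 = 216, cy_2 = 128, r_2 = 16, x0_3 = 368, y0_3 = 184, x1_3 = 424, y1_3 = 240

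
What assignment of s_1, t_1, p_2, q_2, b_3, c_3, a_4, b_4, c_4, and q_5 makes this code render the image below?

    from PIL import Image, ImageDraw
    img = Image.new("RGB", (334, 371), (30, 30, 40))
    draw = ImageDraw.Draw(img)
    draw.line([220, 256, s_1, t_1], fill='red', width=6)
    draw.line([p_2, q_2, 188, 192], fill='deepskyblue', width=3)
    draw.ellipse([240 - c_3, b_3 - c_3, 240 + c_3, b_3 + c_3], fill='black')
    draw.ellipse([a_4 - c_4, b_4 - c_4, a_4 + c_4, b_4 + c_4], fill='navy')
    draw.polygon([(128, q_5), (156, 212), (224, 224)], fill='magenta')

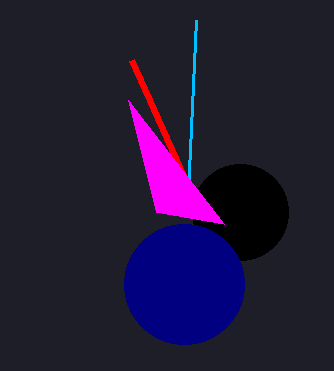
s_1 = 132, t_1 = 60, p_2 = 196, q_2 = 20, b_3 = 212, c_3 = 48, a_4 = 184, b_4 = 284, c_4 = 60, q_5 = 100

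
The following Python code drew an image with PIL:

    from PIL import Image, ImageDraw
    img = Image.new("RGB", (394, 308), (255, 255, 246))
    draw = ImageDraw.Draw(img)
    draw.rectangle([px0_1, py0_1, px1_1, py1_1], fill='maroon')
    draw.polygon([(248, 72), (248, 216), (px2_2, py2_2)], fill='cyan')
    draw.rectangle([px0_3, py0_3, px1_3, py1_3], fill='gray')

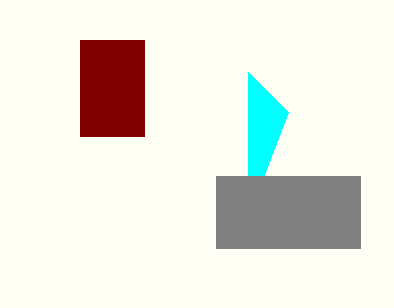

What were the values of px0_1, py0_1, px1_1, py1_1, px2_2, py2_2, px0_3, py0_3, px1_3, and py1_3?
px0_1 = 80, py0_1 = 40, px1_1 = 144, py1_1 = 136, px2_2 = 288, py2_2 = 112, px0_3 = 216, py0_3 = 176, px1_3 = 360, py1_3 = 248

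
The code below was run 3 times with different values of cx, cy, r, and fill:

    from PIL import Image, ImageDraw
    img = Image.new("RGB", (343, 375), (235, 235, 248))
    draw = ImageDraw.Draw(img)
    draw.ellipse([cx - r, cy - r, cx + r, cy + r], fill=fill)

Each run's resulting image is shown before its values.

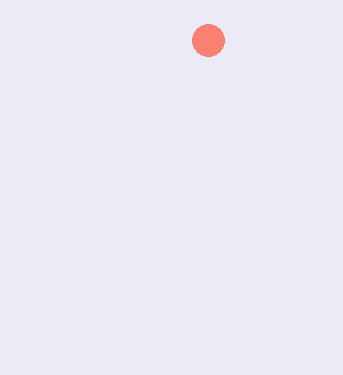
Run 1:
cx = 208, cy = 40, r = 16, fill = 'salmon'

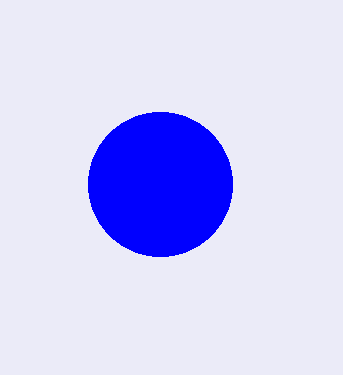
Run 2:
cx = 160
cy = 184
r = 72
fill = 'blue'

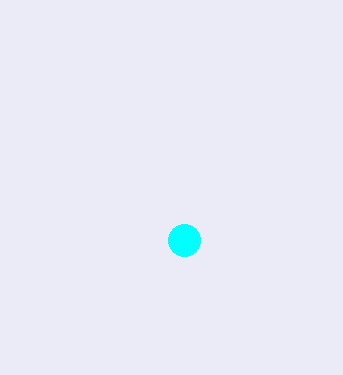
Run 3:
cx = 184; cy = 240; r = 16; fill = 'cyan'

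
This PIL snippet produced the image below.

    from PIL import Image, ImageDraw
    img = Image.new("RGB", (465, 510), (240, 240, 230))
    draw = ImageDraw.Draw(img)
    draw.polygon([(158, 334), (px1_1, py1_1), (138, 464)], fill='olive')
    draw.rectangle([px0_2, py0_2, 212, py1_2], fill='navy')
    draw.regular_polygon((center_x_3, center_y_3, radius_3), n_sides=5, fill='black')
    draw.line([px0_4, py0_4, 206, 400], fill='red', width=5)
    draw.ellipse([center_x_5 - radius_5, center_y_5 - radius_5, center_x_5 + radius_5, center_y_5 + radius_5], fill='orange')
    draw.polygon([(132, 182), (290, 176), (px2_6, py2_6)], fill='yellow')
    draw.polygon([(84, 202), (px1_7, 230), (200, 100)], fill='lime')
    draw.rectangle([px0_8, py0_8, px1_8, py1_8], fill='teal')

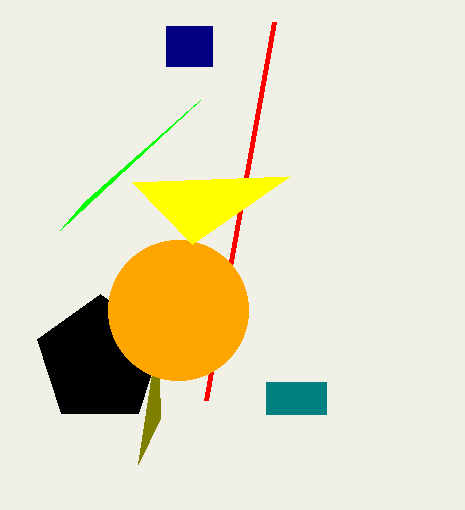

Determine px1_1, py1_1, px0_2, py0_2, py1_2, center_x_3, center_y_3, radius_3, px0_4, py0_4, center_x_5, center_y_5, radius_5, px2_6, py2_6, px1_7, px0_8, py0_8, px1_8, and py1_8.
px1_1 = 160, py1_1 = 418, px0_2 = 166, py0_2 = 26, py1_2 = 66, center_x_3 = 100, center_y_3 = 360, radius_3 = 66, px0_4 = 274, py0_4 = 22, center_x_5 = 178, center_y_5 = 310, radius_5 = 70, px2_6 = 192, py2_6 = 244, px1_7 = 60, px0_8 = 266, py0_8 = 382, px1_8 = 326, py1_8 = 414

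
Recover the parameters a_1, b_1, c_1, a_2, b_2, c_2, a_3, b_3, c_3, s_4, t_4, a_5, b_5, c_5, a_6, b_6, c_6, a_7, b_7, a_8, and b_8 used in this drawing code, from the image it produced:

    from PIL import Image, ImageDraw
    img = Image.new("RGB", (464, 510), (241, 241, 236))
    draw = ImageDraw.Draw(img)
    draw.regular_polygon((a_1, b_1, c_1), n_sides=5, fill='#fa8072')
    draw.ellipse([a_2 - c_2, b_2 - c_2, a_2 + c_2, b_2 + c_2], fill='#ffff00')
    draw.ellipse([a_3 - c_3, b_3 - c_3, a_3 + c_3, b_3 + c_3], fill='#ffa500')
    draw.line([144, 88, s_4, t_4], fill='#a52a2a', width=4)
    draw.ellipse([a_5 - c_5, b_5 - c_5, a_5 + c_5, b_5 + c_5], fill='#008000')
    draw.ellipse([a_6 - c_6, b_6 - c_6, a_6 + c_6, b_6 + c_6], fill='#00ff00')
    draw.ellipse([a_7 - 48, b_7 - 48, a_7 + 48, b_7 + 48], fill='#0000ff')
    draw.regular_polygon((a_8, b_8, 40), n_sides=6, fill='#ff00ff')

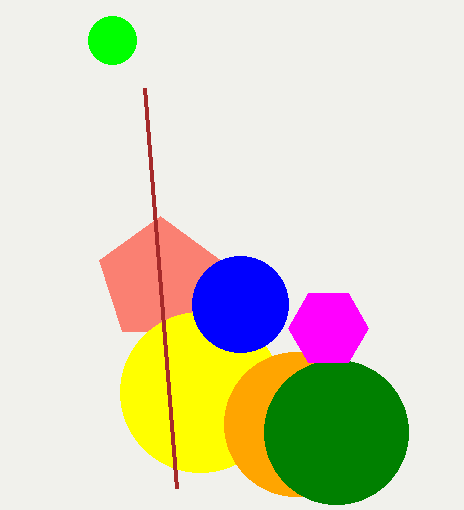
a_1 = 160; b_1 = 280; c_1 = 64; a_2 = 200; b_2 = 392; c_2 = 80; a_3 = 296; b_3 = 424; c_3 = 72; s_4 = 176; t_4 = 488; a_5 = 336; b_5 = 432; c_5 = 72; a_6 = 112; b_6 = 40; c_6 = 24; a_7 = 240; b_7 = 304; a_8 = 328; b_8 = 328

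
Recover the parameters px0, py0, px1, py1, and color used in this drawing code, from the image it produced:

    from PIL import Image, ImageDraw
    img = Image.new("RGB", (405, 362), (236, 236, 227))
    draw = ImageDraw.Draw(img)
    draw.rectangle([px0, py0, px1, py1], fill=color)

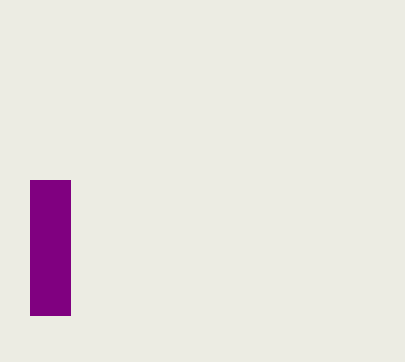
px0 = 30
py0 = 180
px1 = 70
py1 = 315
color = 'purple'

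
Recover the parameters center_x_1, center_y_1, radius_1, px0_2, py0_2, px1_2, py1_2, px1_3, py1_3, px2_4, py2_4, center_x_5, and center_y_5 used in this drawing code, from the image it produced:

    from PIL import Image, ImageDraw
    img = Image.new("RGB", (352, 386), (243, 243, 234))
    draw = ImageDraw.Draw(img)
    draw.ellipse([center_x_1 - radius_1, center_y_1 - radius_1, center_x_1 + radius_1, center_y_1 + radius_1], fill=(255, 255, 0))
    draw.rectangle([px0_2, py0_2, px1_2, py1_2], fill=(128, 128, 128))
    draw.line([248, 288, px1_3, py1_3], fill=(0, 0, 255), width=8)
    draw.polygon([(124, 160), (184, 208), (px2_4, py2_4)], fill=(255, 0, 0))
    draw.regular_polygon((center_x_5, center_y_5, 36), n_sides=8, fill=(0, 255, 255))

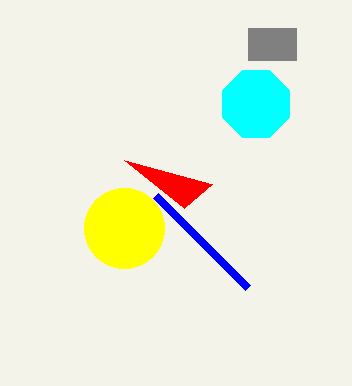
center_x_1 = 124, center_y_1 = 228, radius_1 = 40, px0_2 = 248, py0_2 = 28, px1_2 = 296, py1_2 = 60, px1_3 = 156, py1_3 = 196, px2_4 = 212, py2_4 = 184, center_x_5 = 256, center_y_5 = 104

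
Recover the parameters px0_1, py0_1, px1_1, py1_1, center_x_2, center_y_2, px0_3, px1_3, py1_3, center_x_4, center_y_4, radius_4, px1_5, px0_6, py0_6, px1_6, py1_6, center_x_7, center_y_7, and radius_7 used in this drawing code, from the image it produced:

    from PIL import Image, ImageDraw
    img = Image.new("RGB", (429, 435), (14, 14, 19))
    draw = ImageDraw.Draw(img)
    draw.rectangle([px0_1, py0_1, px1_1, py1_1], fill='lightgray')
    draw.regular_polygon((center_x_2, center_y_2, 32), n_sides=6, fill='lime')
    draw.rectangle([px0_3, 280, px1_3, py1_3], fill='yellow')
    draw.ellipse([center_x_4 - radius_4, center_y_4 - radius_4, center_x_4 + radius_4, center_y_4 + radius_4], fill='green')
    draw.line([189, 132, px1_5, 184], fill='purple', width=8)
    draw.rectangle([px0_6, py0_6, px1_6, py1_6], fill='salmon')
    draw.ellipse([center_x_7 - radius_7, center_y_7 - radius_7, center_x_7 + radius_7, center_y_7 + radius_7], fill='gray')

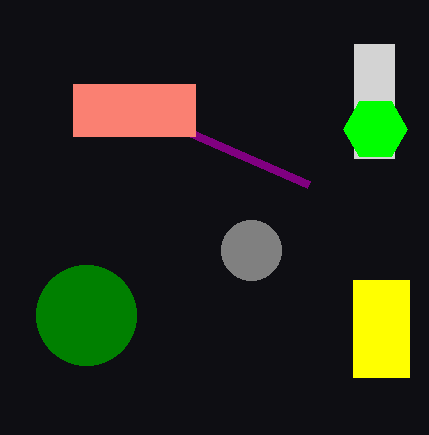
px0_1 = 354; py0_1 = 44; px1_1 = 394; py1_1 = 158; center_x_2 = 375; center_y_2 = 129; px0_3 = 353; px1_3 = 409; py1_3 = 377; center_x_4 = 86; center_y_4 = 315; radius_4 = 50; px1_5 = 308; px0_6 = 73; py0_6 = 84; px1_6 = 195; py1_6 = 136; center_x_7 = 251; center_y_7 = 250; radius_7 = 30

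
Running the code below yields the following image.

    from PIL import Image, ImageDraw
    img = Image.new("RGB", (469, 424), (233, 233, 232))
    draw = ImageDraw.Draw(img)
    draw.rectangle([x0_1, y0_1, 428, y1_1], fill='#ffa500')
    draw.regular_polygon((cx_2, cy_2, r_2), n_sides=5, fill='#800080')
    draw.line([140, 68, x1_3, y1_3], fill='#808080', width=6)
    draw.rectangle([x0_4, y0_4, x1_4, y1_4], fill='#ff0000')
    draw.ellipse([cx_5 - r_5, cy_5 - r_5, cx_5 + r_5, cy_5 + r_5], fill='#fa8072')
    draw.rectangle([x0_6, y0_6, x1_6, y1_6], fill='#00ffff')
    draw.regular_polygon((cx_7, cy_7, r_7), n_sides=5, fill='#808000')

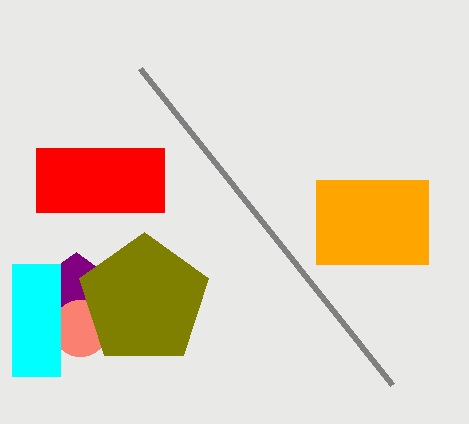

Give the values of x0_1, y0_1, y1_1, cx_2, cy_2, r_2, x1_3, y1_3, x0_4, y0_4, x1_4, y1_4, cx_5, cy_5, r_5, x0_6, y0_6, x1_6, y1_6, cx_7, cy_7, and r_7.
x0_1 = 316; y0_1 = 180; y1_1 = 264; cx_2 = 76; cy_2 = 284; r_2 = 32; x1_3 = 392; y1_3 = 384; x0_4 = 36; y0_4 = 148; x1_4 = 164; y1_4 = 212; cx_5 = 80; cy_5 = 328; r_5 = 28; x0_6 = 12; y0_6 = 264; x1_6 = 60; y1_6 = 376; cx_7 = 144; cy_7 = 300; r_7 = 68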